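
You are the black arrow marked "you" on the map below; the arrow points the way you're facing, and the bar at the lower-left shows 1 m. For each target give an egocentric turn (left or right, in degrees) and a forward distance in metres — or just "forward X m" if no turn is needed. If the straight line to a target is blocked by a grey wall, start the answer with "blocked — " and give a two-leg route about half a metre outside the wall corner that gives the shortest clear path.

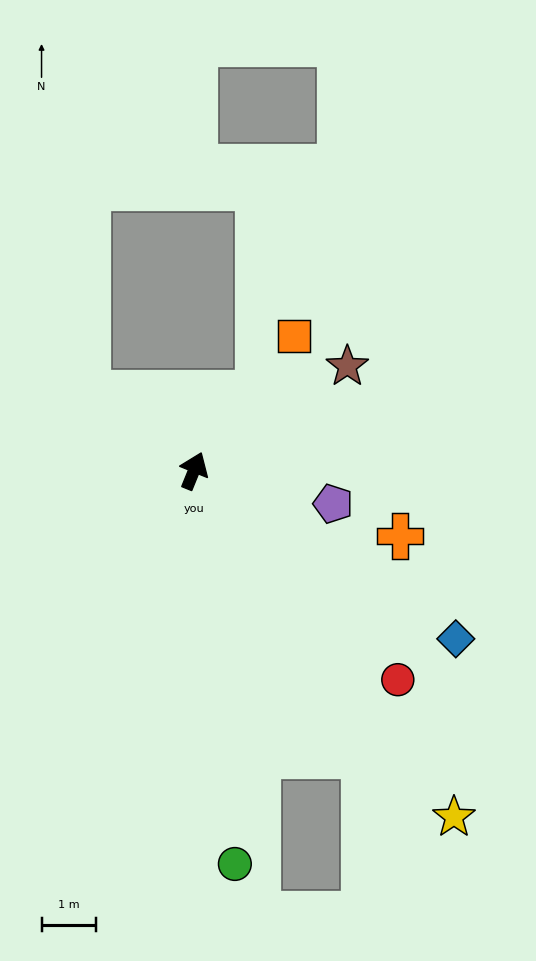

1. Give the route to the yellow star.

turn right 121°, forward 8.0 m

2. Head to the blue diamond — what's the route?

turn right 101°, forward 5.7 m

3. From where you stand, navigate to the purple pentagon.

turn right 81°, forward 2.6 m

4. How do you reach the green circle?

turn right 152°, forward 7.3 m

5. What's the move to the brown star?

turn right 34°, forward 3.4 m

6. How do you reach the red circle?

turn right 114°, forward 5.4 m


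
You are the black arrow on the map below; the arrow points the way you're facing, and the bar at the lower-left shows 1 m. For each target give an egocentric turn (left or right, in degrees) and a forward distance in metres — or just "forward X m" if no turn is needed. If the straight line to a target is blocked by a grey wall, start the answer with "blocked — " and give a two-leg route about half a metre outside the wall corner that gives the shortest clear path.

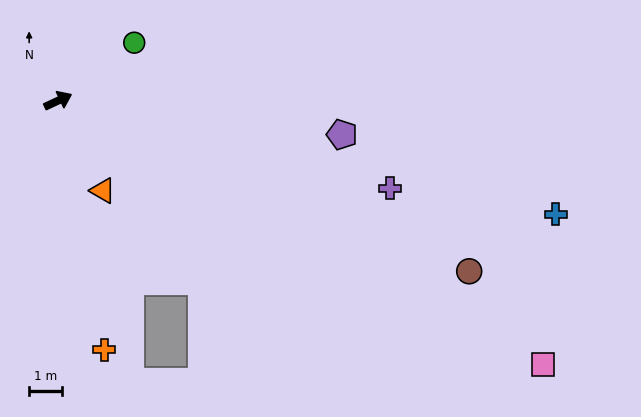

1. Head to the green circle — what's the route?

turn left 12°, forward 2.9 m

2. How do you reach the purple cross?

turn right 40°, forward 10.5 m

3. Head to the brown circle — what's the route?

turn right 48°, forward 13.6 m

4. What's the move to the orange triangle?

turn right 89°, forward 3.1 m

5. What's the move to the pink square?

turn right 54°, forward 16.9 m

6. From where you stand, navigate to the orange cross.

turn right 105°, forward 7.8 m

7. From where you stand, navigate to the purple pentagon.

turn right 32°, forward 8.8 m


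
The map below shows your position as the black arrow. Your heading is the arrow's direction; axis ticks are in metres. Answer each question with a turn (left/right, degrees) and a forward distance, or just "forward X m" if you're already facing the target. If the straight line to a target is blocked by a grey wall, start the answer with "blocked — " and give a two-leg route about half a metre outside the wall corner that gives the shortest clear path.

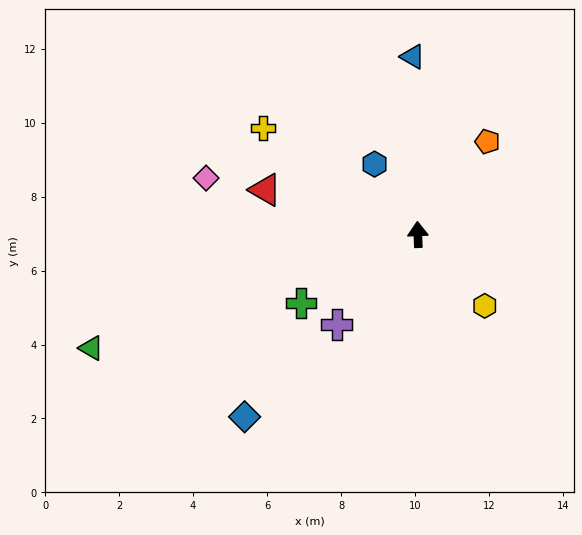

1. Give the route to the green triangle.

turn left 107°, forward 9.4 m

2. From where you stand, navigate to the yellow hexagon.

turn right 139°, forward 2.6 m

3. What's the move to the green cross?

turn left 118°, forward 3.7 m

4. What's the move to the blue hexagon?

turn left 29°, forward 2.2 m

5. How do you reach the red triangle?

turn left 71°, forward 4.3 m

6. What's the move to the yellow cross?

turn left 53°, forward 5.1 m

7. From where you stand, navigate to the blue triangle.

forward 4.8 m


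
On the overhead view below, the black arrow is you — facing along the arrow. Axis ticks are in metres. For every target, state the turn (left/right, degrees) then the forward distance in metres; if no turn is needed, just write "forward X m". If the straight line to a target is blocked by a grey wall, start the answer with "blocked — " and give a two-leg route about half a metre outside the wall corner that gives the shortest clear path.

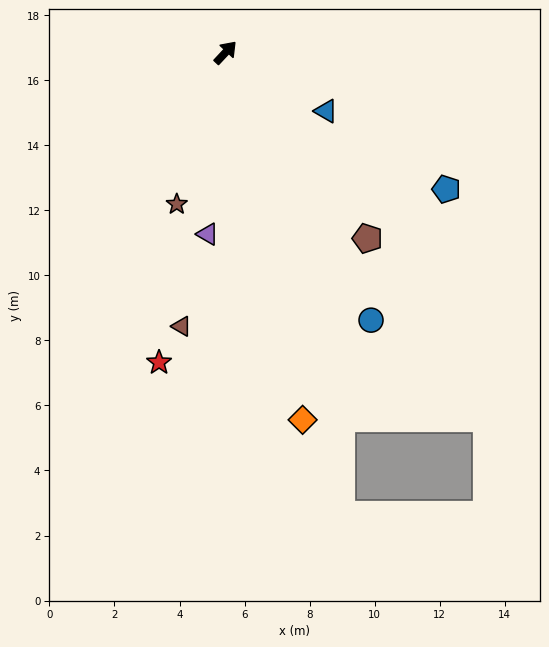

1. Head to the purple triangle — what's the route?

turn right 143°, forward 5.6 m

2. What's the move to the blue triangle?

turn right 77°, forward 3.6 m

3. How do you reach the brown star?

turn right 155°, forward 4.9 m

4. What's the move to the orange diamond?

turn right 125°, forward 11.5 m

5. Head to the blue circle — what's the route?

turn right 108°, forward 9.4 m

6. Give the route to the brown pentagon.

turn right 100°, forward 7.2 m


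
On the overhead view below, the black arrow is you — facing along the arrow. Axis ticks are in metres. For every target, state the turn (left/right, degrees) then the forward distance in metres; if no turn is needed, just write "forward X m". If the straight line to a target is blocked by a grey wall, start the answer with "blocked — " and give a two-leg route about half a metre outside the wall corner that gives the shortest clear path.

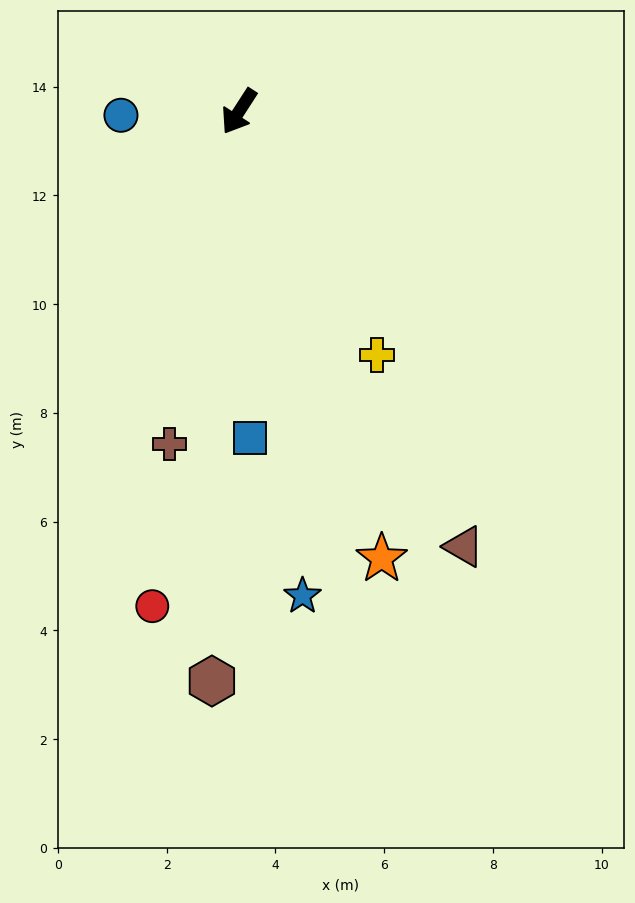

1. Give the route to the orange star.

turn left 51°, forward 8.6 m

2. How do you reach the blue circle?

turn right 55°, forward 2.2 m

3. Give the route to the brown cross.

turn left 21°, forward 6.2 m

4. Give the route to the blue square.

turn left 35°, forward 6.0 m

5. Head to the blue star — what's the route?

turn left 40°, forward 9.0 m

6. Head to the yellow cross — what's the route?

turn left 62°, forward 5.2 m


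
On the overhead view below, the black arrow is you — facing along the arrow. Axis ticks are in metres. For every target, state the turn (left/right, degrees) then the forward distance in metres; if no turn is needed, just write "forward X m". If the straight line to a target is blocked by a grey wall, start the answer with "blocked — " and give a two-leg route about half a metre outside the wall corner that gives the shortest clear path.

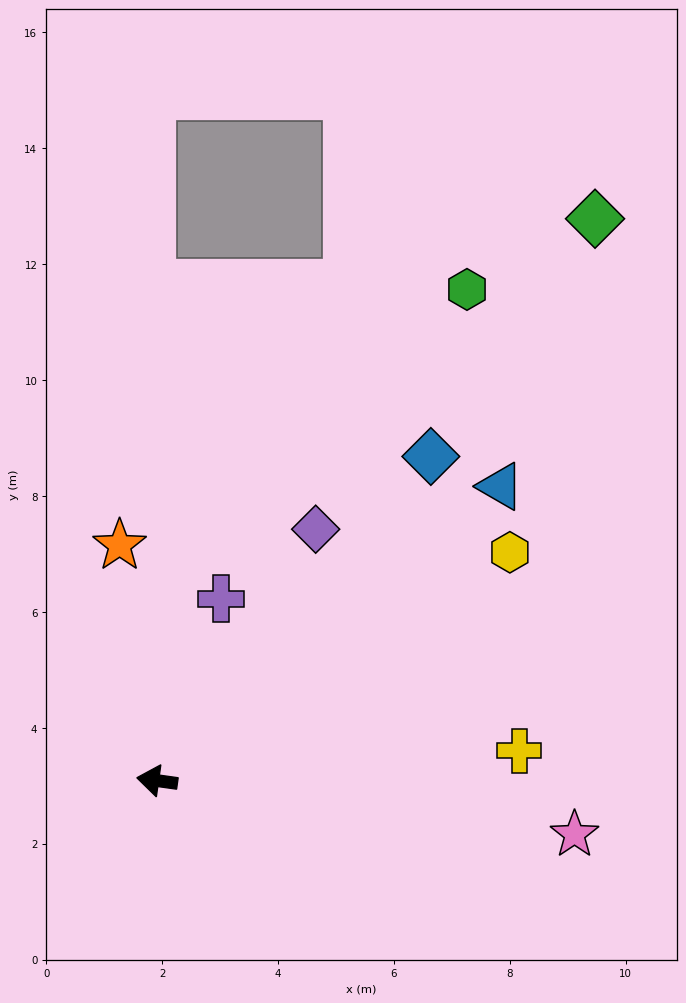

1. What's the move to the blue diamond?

turn right 122°, forward 7.3 m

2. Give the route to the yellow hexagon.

turn right 139°, forward 7.3 m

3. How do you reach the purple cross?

turn right 101°, forward 3.3 m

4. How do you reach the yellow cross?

turn right 167°, forward 6.3 m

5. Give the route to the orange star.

turn right 73°, forward 4.1 m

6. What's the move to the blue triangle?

turn right 131°, forward 7.8 m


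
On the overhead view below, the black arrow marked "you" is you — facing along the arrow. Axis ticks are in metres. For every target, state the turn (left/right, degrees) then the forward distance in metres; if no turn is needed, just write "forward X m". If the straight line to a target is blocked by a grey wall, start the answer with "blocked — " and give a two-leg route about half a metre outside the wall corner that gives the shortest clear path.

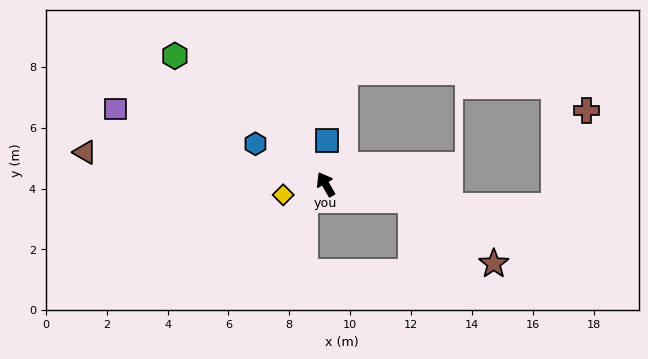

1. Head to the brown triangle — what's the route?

turn left 52°, forward 8.0 m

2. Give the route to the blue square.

turn right 32°, forward 1.4 m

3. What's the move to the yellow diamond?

turn left 74°, forward 1.4 m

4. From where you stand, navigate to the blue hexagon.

turn left 30°, forward 2.7 m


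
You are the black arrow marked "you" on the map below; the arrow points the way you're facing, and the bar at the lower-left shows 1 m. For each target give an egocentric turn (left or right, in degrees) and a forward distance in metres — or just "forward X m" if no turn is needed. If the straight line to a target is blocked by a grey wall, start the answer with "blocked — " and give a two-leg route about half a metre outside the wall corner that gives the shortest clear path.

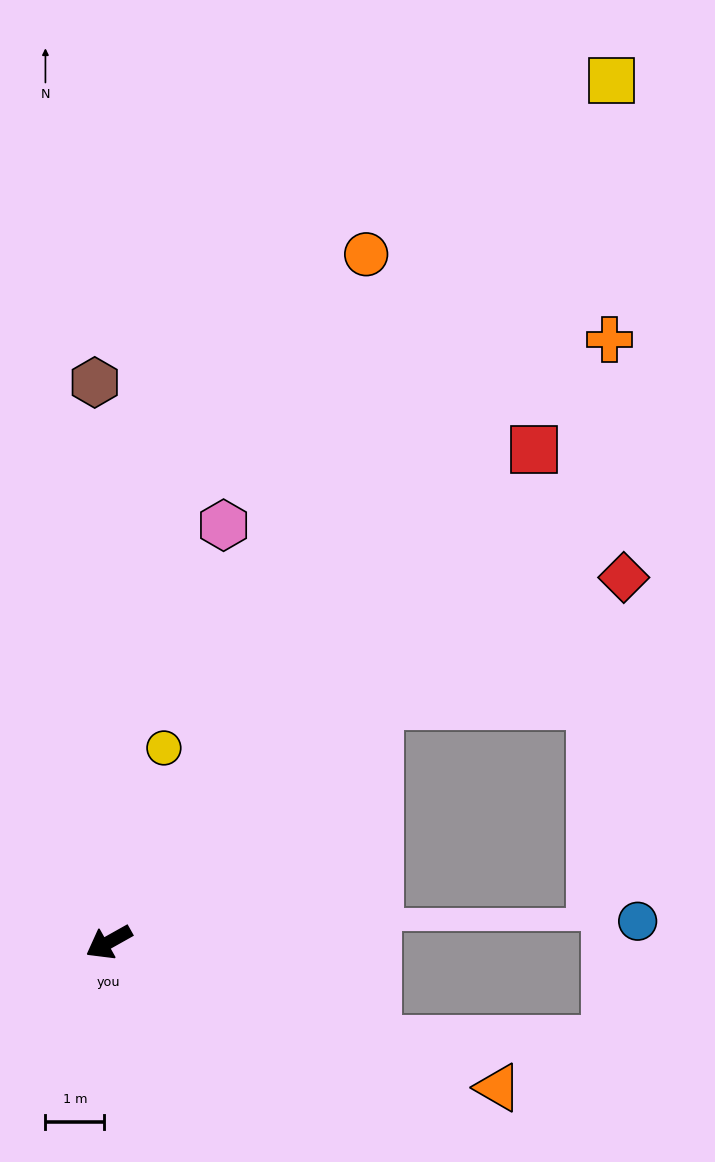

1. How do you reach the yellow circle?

turn right 135°, forward 3.4 m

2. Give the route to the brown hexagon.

turn right 118°, forward 9.5 m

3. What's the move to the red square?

turn right 160°, forward 11.1 m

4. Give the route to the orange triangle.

turn left 130°, forward 7.1 m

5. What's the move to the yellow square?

turn right 150°, forward 17.0 m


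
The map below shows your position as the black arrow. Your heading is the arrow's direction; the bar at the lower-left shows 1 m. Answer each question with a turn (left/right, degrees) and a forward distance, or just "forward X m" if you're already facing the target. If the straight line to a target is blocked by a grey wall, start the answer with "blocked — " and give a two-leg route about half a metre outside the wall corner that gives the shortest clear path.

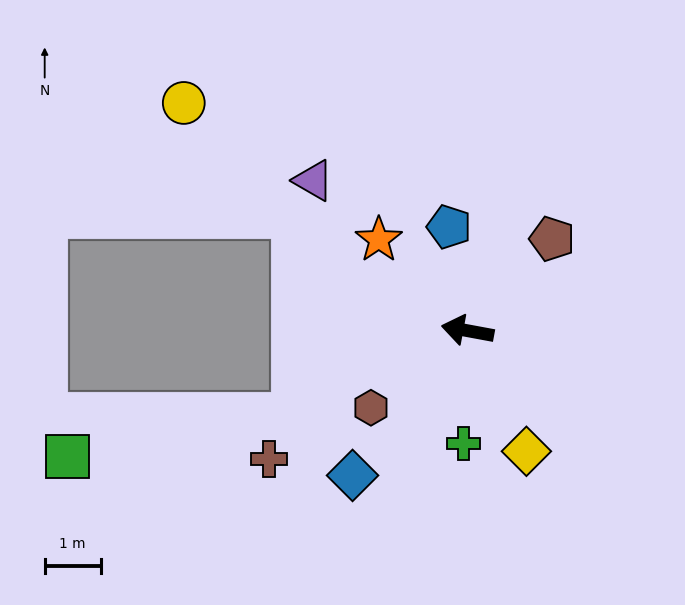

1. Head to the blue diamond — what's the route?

turn left 62°, forward 3.3 m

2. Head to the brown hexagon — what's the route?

turn left 49°, forward 2.2 m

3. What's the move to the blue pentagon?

turn right 69°, forward 1.9 m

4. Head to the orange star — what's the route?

turn right 35°, forward 2.3 m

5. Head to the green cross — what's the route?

turn left 98°, forward 2.0 m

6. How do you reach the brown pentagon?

turn right 122°, forward 2.2 m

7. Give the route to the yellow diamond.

turn left 127°, forward 2.4 m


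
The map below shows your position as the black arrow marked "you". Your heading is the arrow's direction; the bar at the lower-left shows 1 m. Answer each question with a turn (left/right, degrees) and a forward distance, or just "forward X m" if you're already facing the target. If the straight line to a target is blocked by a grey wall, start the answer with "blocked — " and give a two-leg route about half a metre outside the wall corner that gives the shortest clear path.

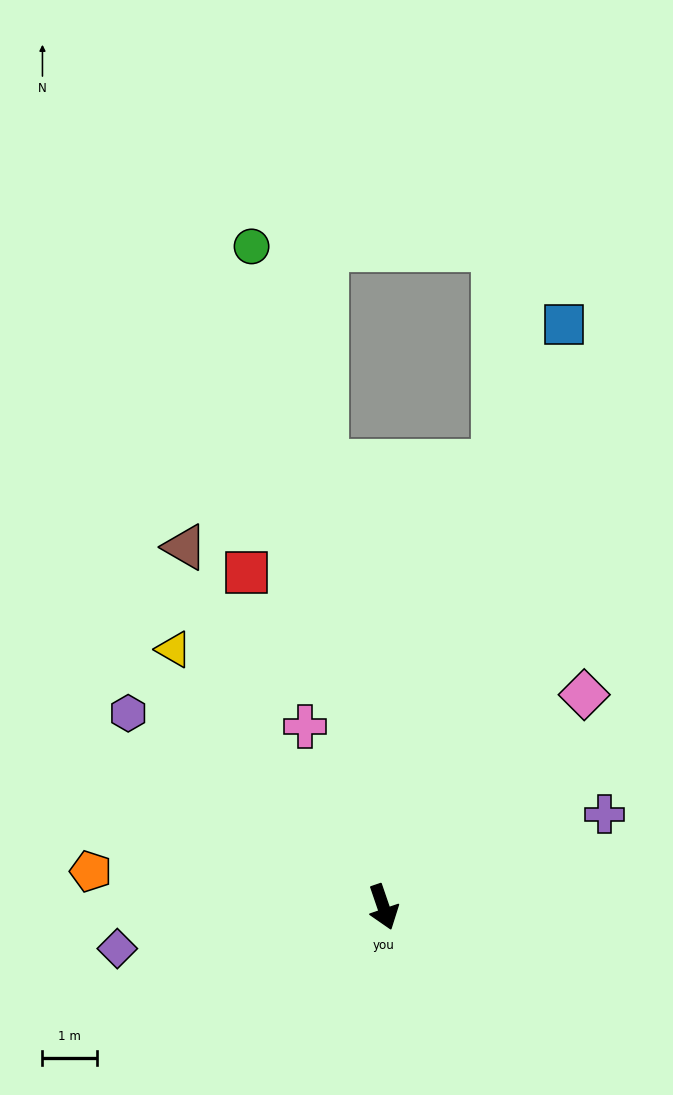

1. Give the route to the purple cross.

turn left 94°, forward 4.4 m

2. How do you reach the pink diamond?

turn left 118°, forward 5.3 m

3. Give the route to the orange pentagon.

turn right 116°, forward 5.4 m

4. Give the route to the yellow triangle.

turn right 160°, forward 6.0 m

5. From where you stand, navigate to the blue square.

turn left 144°, forward 11.1 m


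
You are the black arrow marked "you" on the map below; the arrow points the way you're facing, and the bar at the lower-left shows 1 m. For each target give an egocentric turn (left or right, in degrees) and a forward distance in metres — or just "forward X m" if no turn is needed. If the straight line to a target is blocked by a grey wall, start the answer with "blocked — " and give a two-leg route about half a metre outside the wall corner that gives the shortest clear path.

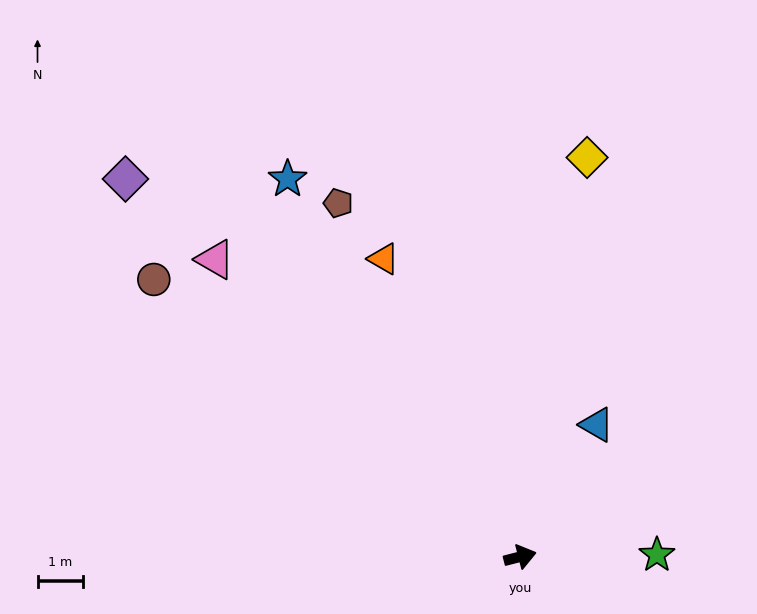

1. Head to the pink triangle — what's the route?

turn left 121°, forward 9.3 m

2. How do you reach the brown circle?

turn left 129°, forward 10.0 m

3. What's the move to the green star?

turn right 14°, forward 3.0 m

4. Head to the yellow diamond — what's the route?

turn left 66°, forward 8.9 m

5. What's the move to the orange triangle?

turn left 100°, forward 7.2 m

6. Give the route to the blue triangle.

turn left 46°, forward 3.3 m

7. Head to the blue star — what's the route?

turn left 107°, forward 9.7 m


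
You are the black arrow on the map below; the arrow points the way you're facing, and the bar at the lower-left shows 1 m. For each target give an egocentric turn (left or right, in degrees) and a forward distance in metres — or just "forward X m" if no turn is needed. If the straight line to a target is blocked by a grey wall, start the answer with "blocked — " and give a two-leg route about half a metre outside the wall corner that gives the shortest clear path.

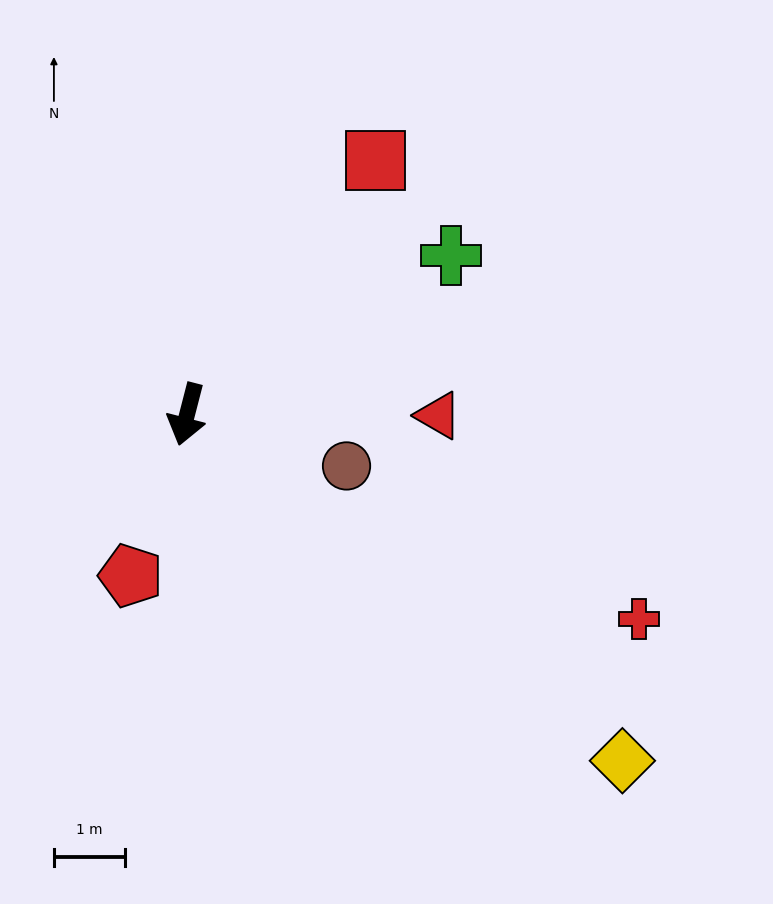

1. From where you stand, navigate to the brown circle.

turn left 87°, forward 2.3 m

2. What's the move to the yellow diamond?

turn left 66°, forward 7.8 m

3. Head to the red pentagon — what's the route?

turn right 5°, forward 2.4 m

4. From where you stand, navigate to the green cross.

turn left 136°, forward 4.3 m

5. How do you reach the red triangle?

turn left 104°, forward 3.5 m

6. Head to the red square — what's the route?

turn left 158°, forward 4.4 m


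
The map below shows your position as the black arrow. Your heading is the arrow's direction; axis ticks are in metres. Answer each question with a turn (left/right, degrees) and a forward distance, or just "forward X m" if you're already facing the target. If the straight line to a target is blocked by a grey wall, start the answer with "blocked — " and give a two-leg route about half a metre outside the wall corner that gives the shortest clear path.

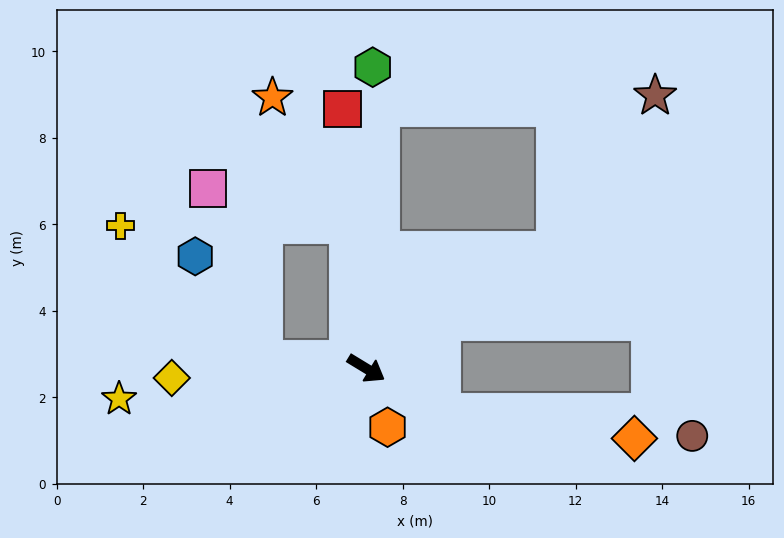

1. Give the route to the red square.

turn left 127°, forward 6.0 m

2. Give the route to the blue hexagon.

blocked — turn right 154°, forward 2.4 m, then turn right 51°, forward 2.9 m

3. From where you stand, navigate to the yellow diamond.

turn right 146°, forward 4.5 m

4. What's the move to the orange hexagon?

turn right 39°, forward 1.4 m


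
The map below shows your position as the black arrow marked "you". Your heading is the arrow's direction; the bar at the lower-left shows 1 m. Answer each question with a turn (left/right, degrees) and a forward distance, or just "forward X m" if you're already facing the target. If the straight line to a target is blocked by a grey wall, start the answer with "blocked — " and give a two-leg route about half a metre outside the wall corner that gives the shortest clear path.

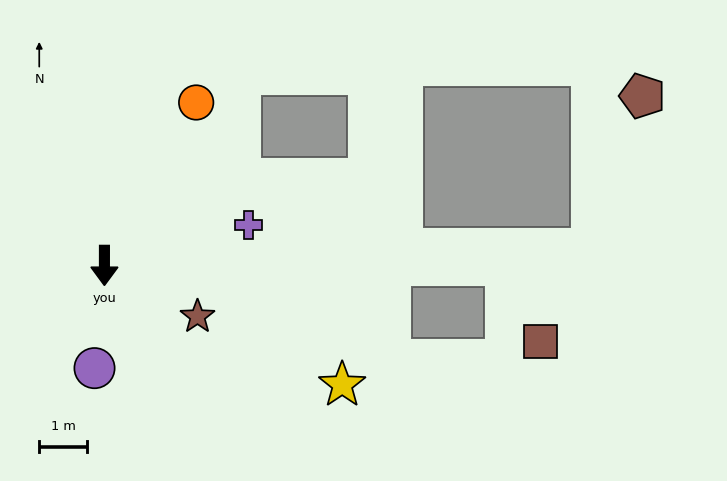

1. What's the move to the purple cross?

turn left 106°, forward 3.1 m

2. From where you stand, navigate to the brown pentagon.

blocked — turn left 92°, forward 10.1 m, then turn left 70°, forward 3.3 m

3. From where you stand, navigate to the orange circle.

turn left 151°, forward 3.9 m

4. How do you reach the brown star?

turn left 61°, forward 2.2 m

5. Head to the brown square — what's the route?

blocked — turn left 90°, forward 8.3 m, then turn right 65°, forward 1.7 m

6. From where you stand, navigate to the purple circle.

turn right 5°, forward 2.1 m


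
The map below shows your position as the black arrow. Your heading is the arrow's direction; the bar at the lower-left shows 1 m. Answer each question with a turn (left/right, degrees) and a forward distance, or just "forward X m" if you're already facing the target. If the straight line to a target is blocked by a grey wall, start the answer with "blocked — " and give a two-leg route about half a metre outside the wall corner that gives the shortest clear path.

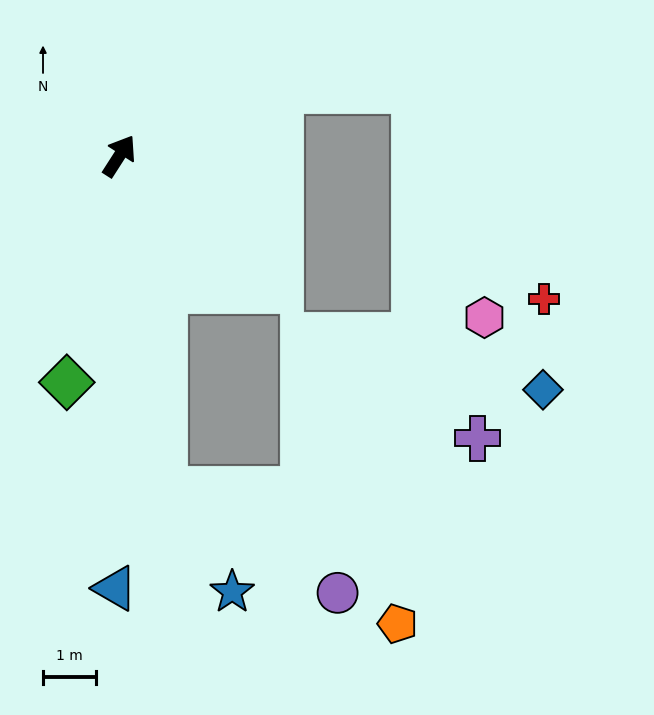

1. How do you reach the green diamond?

turn right 160°, forward 4.4 m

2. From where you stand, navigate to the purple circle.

blocked — turn right 140°, forward 6.3 m, then turn left 52°, forward 3.8 m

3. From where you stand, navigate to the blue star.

blocked — turn right 140°, forward 6.3 m, then turn left 26°, forward 2.3 m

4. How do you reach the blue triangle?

turn right 148°, forward 8.1 m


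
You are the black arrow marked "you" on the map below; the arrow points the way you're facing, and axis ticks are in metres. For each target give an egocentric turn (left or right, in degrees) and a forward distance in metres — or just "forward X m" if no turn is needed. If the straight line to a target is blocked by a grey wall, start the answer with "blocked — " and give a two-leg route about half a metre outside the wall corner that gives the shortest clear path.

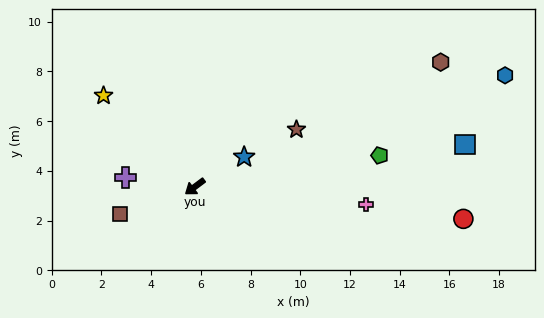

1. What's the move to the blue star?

turn left 174°, forward 2.3 m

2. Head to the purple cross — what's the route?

turn right 44°, forward 2.8 m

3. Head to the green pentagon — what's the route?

turn left 153°, forward 7.5 m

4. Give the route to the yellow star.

turn right 82°, forward 5.2 m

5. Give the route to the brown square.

turn right 17°, forward 3.2 m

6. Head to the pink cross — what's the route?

turn left 137°, forward 6.9 m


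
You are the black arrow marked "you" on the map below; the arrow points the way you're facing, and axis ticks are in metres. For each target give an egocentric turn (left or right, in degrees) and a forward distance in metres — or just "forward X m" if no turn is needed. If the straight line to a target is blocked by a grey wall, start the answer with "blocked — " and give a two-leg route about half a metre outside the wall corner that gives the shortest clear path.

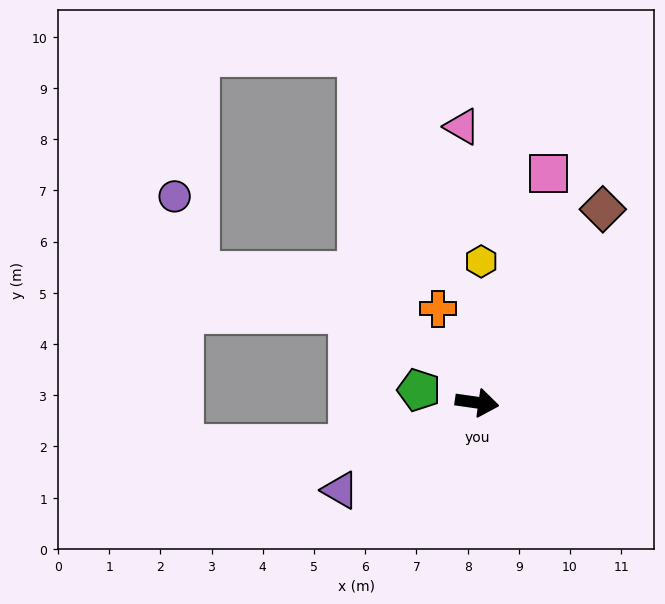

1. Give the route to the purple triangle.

turn right 139°, forward 3.2 m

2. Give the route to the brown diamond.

turn left 65°, forward 4.5 m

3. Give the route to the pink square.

turn left 81°, forward 4.7 m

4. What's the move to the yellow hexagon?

turn left 96°, forward 2.8 m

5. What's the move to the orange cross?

turn left 121°, forward 2.0 m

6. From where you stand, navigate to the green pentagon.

turn left 176°, forward 1.2 m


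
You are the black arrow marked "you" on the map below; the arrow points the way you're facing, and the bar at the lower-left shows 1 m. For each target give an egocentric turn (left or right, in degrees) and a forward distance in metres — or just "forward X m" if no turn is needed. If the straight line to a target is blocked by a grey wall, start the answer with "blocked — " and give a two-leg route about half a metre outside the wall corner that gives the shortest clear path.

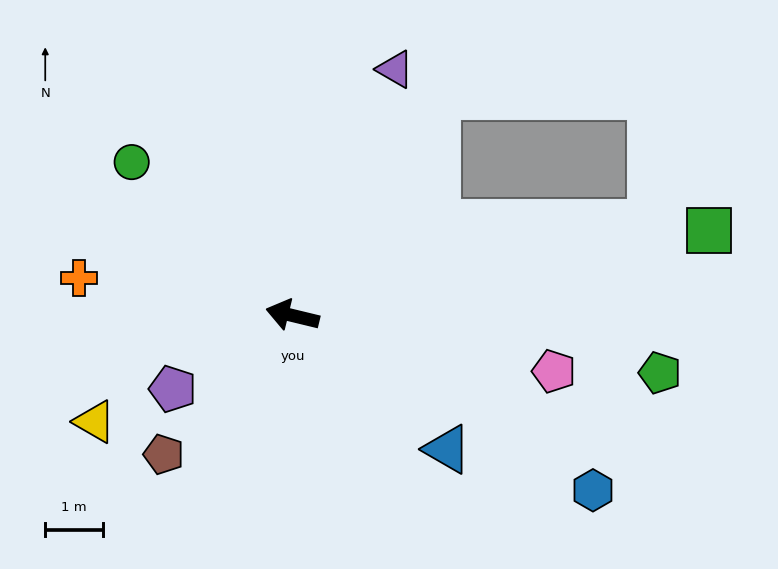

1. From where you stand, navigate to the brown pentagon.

turn left 61°, forward 3.3 m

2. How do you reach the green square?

turn right 155°, forward 7.4 m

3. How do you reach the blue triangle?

turn left 153°, forward 3.5 m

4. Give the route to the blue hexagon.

turn left 163°, forward 6.0 m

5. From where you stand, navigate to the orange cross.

turn left 4°, forward 3.7 m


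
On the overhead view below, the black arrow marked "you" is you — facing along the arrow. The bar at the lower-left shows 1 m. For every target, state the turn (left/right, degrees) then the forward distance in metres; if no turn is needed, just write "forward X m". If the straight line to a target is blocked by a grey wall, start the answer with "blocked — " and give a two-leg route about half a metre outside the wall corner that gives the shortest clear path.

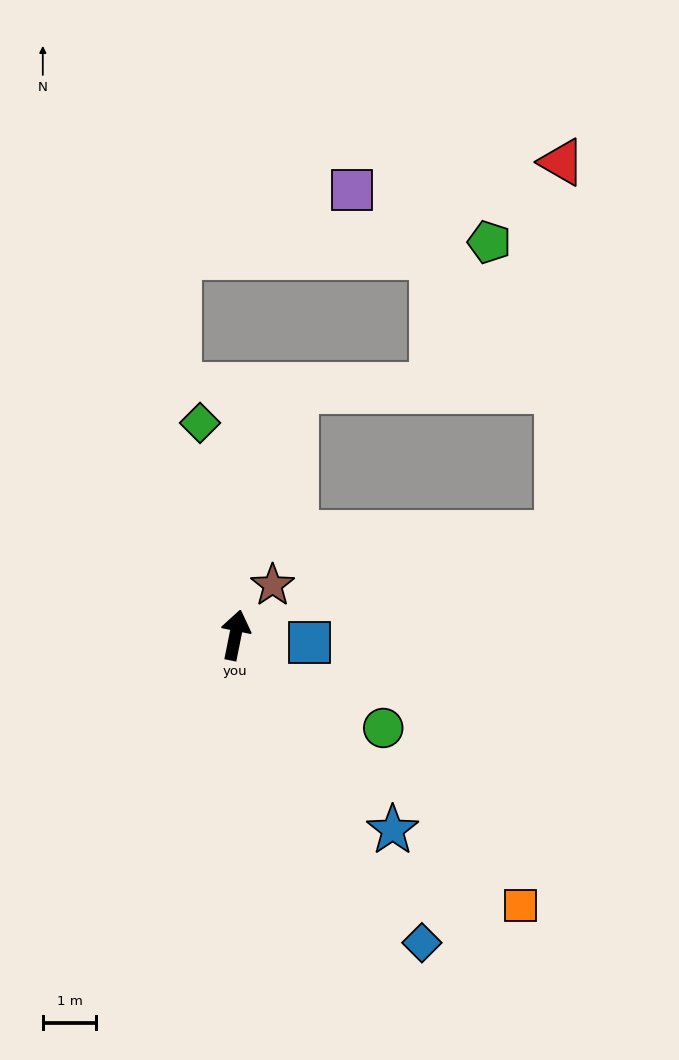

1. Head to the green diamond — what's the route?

turn left 21°, forward 4.0 m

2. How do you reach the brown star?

turn right 25°, forward 1.2 m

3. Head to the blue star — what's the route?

turn right 130°, forward 4.7 m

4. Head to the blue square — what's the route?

turn right 84°, forward 1.4 m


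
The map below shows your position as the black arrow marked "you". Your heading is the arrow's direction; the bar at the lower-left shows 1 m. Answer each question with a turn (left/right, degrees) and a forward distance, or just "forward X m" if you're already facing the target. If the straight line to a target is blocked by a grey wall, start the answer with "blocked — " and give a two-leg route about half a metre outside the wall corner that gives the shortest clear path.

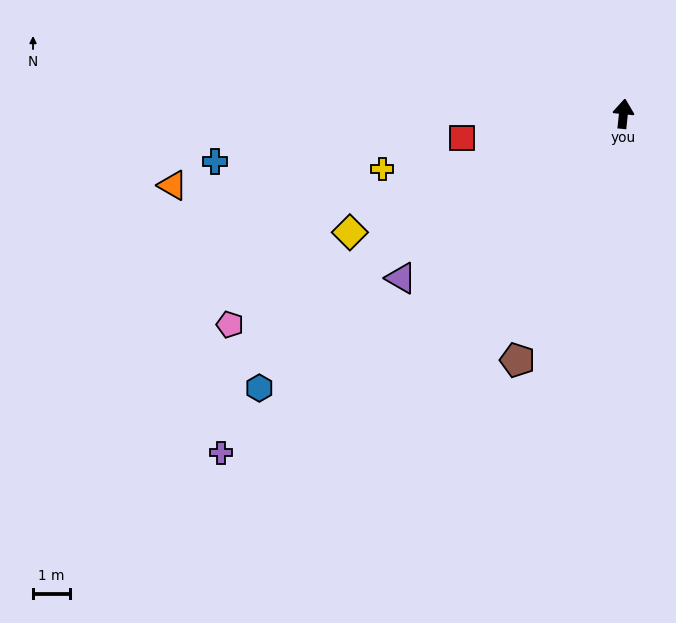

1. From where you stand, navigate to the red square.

turn left 105°, forward 4.4 m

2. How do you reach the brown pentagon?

turn left 163°, forward 7.3 m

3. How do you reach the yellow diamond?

turn left 119°, forward 8.1 m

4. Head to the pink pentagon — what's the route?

turn left 124°, forward 12.1 m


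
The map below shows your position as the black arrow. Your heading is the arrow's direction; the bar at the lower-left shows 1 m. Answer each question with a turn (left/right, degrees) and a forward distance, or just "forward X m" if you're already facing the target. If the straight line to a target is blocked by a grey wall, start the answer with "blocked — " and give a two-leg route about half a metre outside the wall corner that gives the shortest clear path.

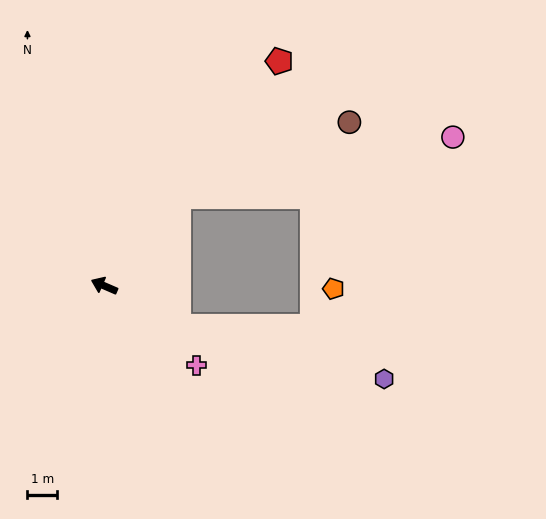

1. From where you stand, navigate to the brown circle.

blocked — turn right 106°, forward 3.9 m, then turn right 27°, forward 6.3 m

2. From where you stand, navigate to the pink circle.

blocked — turn right 106°, forward 3.9 m, then turn right 38°, forward 9.4 m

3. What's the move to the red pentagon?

turn right 104°, forward 9.6 m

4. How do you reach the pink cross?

turn left 163°, forward 4.1 m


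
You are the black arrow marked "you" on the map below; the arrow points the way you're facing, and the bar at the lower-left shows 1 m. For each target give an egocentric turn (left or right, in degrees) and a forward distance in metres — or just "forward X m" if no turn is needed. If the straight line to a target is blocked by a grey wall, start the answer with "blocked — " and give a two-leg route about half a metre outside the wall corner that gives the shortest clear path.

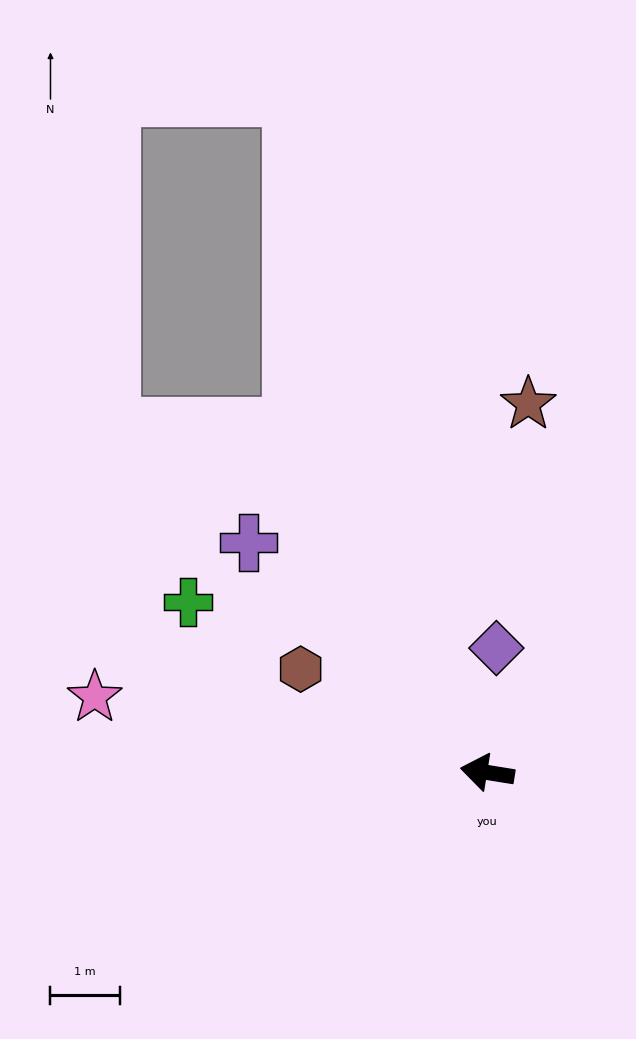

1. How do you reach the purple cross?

turn right 35°, forward 4.8 m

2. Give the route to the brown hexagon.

turn right 20°, forward 3.1 m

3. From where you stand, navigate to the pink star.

forward 5.8 m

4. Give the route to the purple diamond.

turn right 85°, forward 1.8 m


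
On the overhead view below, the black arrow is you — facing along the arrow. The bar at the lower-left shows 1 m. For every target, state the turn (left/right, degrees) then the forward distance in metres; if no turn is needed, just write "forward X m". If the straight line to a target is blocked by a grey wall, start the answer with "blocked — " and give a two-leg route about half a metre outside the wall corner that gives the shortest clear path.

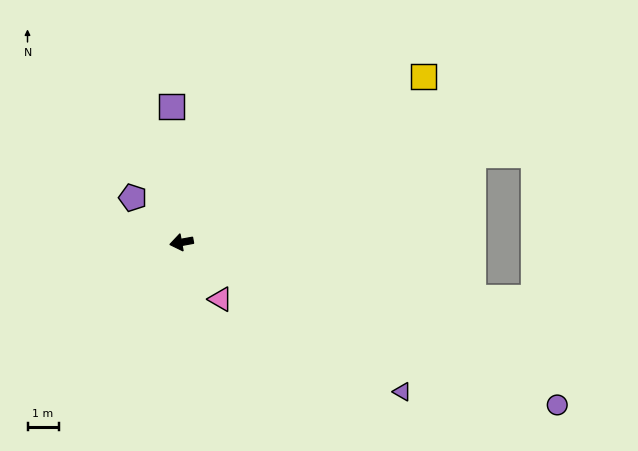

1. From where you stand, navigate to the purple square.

turn right 96°, forward 4.4 m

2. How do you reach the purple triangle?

turn left 136°, forward 8.6 m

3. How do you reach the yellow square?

turn right 156°, forward 9.4 m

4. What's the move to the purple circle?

turn left 146°, forward 13.1 m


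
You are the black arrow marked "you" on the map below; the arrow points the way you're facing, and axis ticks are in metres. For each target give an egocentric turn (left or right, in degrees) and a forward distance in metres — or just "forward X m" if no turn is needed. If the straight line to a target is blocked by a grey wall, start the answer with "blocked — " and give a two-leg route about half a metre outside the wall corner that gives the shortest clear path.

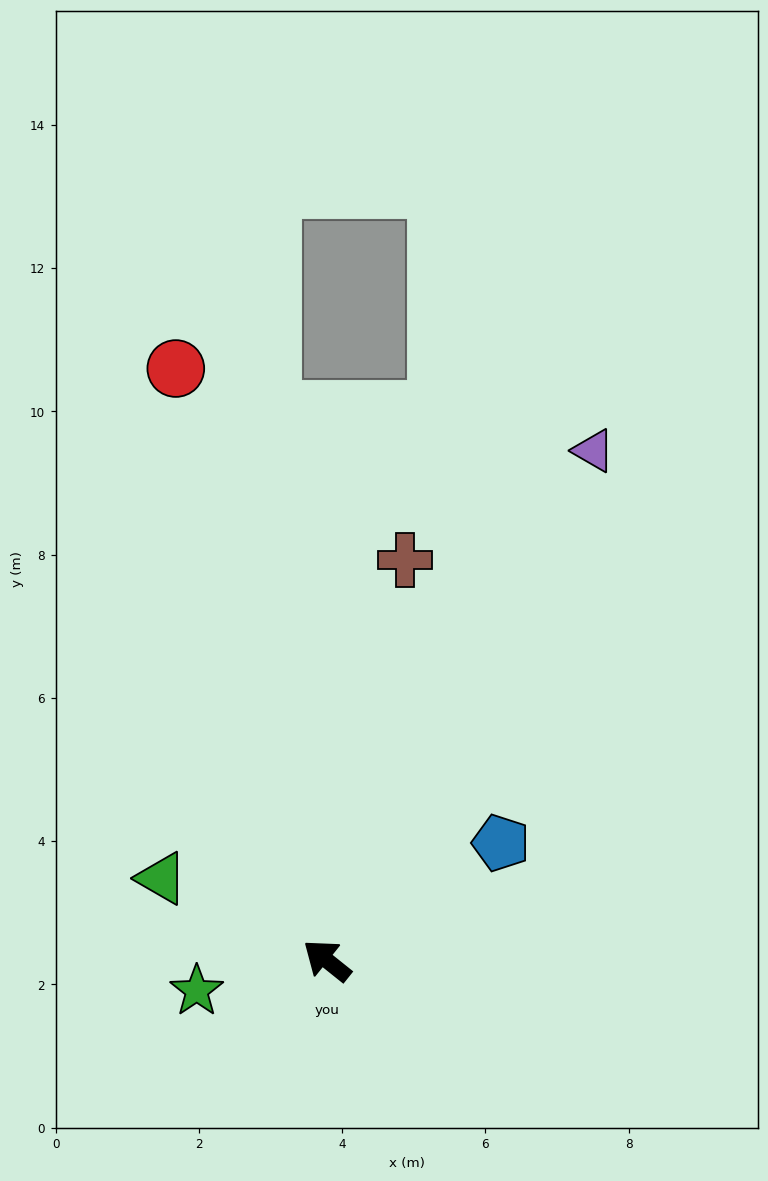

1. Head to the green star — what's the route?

turn left 52°, forward 1.9 m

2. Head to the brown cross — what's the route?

turn right 62°, forward 5.7 m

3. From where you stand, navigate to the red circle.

turn right 37°, forward 8.5 m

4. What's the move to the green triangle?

turn left 12°, forward 2.6 m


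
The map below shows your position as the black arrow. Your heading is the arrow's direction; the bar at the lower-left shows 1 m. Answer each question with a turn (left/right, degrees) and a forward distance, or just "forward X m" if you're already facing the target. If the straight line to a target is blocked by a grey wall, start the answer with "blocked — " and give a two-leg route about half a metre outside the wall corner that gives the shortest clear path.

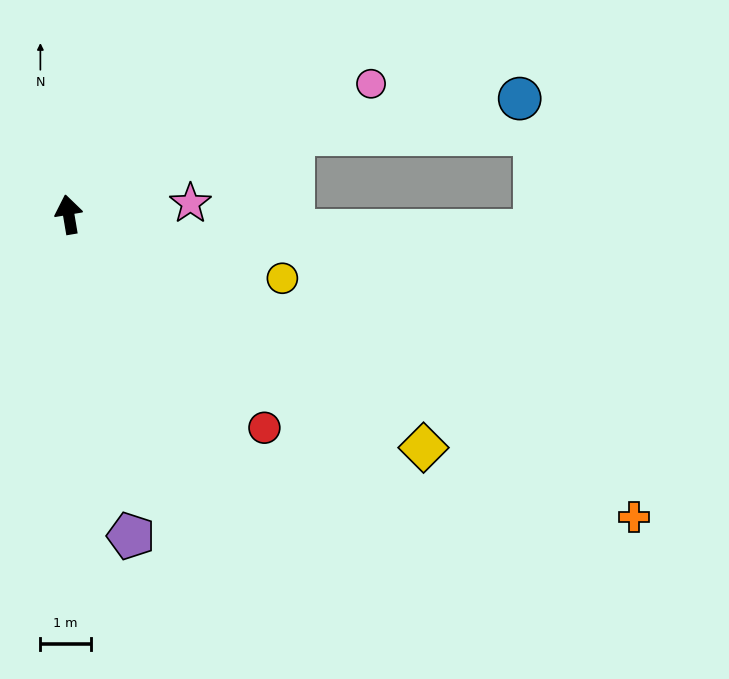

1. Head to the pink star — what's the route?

turn right 94°, forward 2.4 m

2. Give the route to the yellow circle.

turn right 116°, forward 4.4 m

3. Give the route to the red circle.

turn right 147°, forward 5.8 m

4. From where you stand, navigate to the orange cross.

turn right 128°, forward 12.7 m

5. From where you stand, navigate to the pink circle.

turn right 76°, forward 6.6 m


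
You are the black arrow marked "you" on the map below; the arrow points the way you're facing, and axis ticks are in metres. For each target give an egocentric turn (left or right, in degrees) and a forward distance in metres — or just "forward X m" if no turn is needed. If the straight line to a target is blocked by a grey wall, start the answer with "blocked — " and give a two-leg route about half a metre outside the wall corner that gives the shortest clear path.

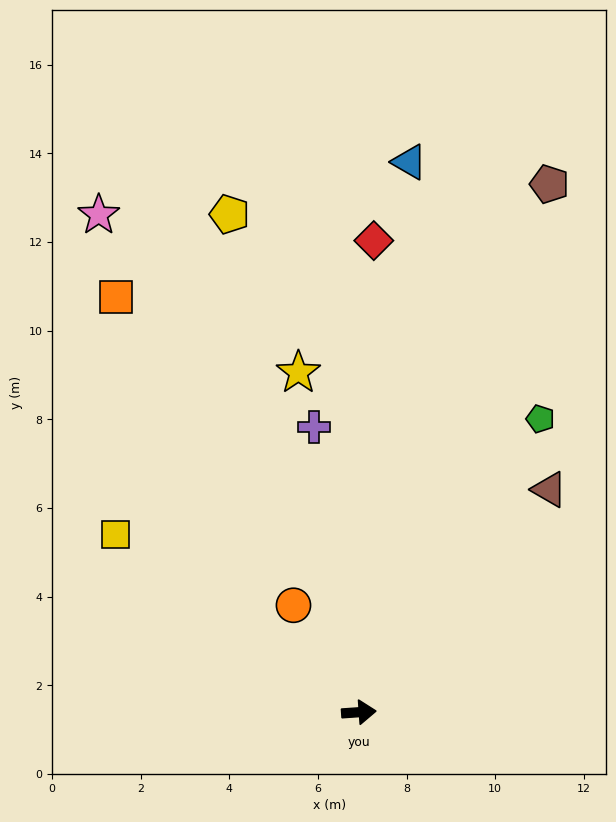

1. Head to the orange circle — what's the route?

turn left 118°, forward 2.8 m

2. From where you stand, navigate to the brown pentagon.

turn left 66°, forward 12.7 m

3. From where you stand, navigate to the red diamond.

turn left 84°, forward 10.6 m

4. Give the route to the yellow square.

turn left 140°, forward 6.8 m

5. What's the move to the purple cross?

turn left 95°, forward 6.5 m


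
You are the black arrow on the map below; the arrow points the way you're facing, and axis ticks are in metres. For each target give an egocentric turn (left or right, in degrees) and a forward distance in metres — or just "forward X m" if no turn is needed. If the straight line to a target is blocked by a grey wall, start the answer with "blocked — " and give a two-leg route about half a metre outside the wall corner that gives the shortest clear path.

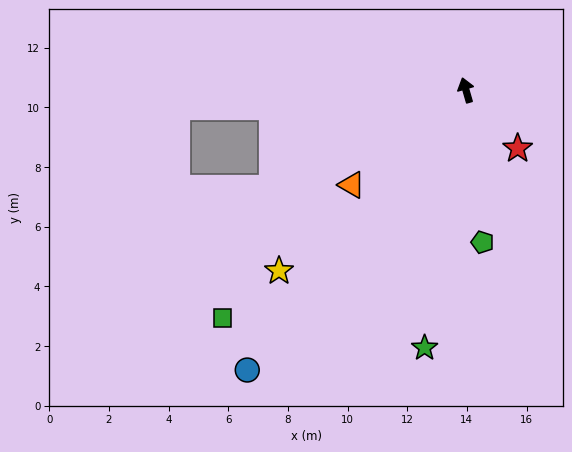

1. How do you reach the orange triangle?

turn left 114°, forward 5.0 m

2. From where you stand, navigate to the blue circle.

turn left 126°, forward 11.9 m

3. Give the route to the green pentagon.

turn left 170°, forward 5.1 m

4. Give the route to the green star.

turn left 155°, forward 8.7 m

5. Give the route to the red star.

turn right 155°, forward 2.6 m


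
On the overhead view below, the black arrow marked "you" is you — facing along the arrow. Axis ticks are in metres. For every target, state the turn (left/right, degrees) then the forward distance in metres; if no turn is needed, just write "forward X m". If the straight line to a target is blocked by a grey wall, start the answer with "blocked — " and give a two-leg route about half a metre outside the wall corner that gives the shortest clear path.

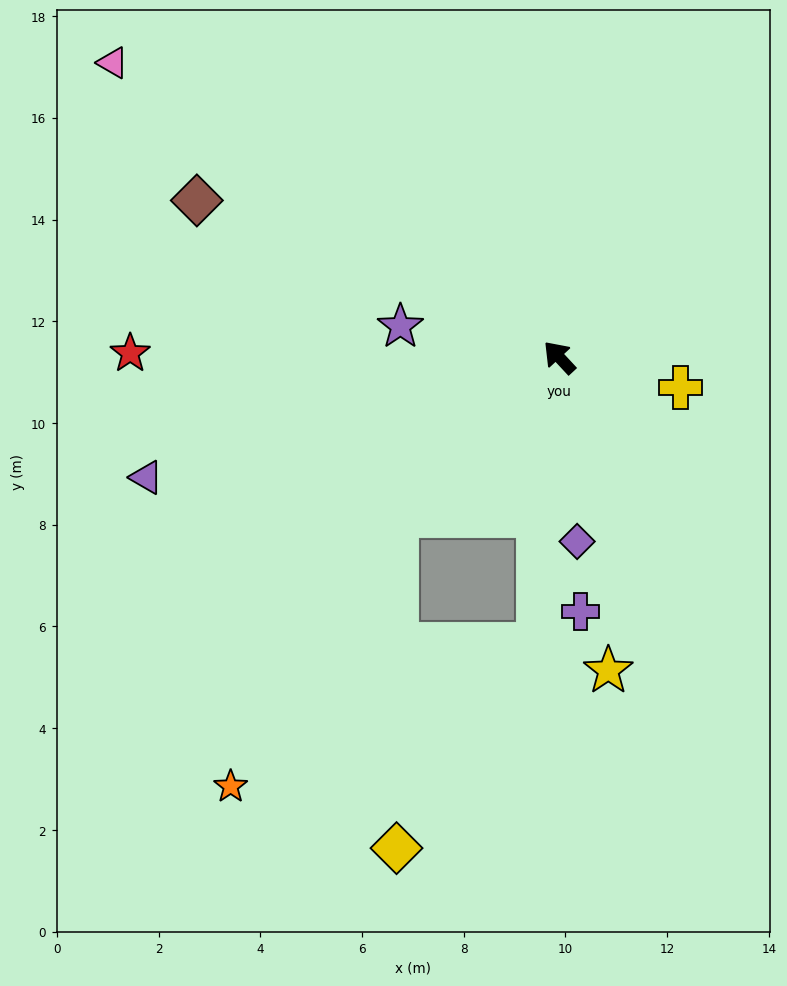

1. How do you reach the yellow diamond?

blocked — turn left 133°, forward 5.6 m, then turn right 31°, forward 4.9 m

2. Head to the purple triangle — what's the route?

turn left 63°, forward 8.5 m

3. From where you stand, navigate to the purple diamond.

turn left 143°, forward 3.6 m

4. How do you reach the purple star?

turn left 36°, forward 3.2 m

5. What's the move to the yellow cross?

turn right 147°, forward 2.5 m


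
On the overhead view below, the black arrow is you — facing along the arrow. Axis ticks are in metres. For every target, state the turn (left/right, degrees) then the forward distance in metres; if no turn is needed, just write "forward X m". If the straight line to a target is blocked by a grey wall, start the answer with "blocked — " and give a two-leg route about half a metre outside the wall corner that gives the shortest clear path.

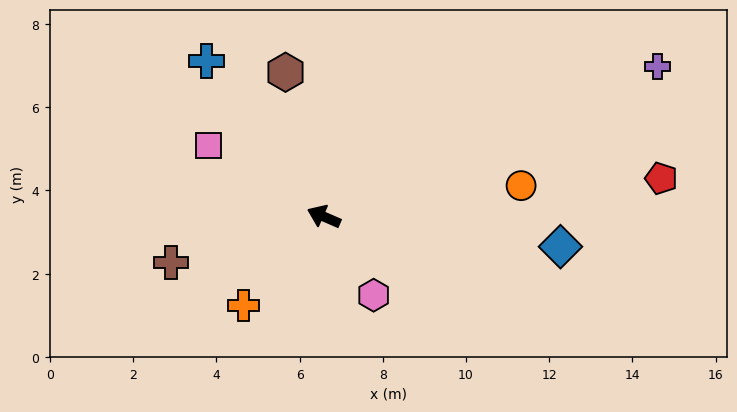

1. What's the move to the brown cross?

turn left 40°, forward 3.8 m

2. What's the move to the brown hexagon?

turn right 52°, forward 3.6 m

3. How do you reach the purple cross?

turn right 132°, forward 8.8 m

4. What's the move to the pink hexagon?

turn left 146°, forward 2.2 m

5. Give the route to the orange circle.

turn right 148°, forward 4.8 m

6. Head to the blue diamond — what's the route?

turn right 164°, forward 5.7 m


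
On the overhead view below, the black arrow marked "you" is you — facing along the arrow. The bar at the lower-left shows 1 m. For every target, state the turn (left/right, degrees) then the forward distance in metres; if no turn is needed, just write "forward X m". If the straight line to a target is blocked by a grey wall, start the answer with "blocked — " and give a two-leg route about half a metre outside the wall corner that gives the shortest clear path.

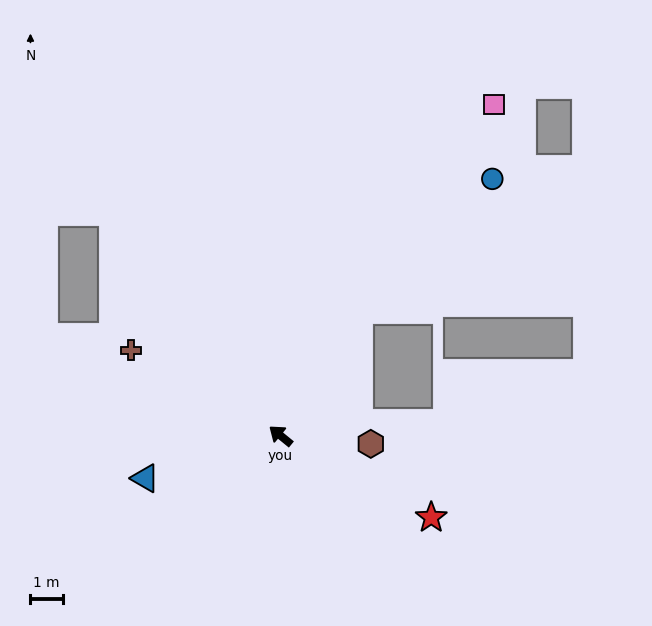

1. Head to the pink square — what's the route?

turn right 84°, forward 12.2 m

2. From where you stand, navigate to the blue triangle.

turn left 57°, forward 4.4 m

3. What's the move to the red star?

turn right 169°, forward 5.3 m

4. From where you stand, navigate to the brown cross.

turn left 10°, forward 5.3 m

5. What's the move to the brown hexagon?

turn right 146°, forward 2.8 m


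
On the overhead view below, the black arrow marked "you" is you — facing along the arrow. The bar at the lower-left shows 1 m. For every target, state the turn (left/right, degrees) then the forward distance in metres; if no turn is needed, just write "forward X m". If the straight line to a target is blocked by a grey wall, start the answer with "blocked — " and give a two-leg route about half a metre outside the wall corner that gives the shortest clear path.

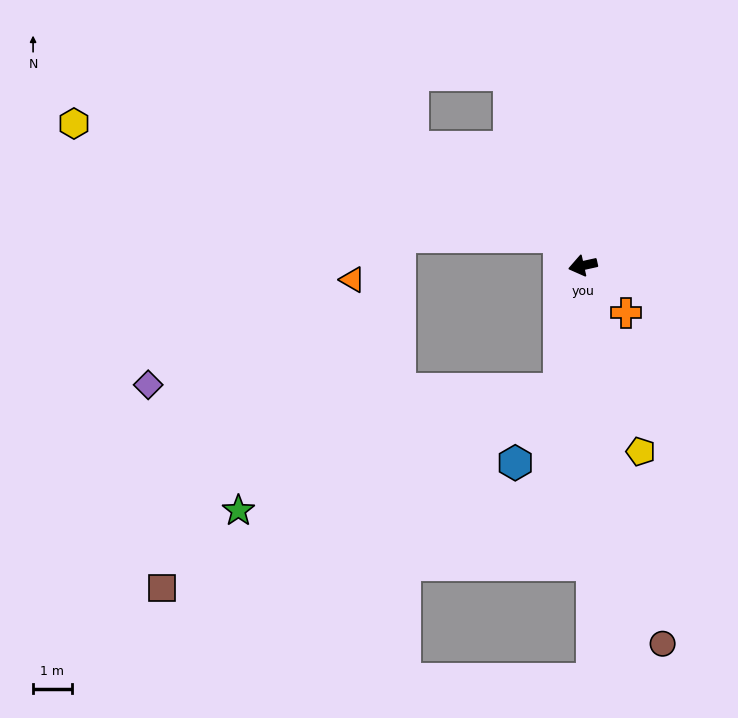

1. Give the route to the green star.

blocked — turn left 67°, forward 3.3 m, then turn right 59°, forward 8.9 m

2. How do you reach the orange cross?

turn left 120°, forward 1.7 m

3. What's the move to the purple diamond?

blocked — turn left 67°, forward 3.3 m, then turn right 80°, forward 10.7 m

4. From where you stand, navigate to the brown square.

blocked — turn left 67°, forward 3.3 m, then turn right 53°, forward 11.5 m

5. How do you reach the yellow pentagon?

turn left 95°, forward 5.1 m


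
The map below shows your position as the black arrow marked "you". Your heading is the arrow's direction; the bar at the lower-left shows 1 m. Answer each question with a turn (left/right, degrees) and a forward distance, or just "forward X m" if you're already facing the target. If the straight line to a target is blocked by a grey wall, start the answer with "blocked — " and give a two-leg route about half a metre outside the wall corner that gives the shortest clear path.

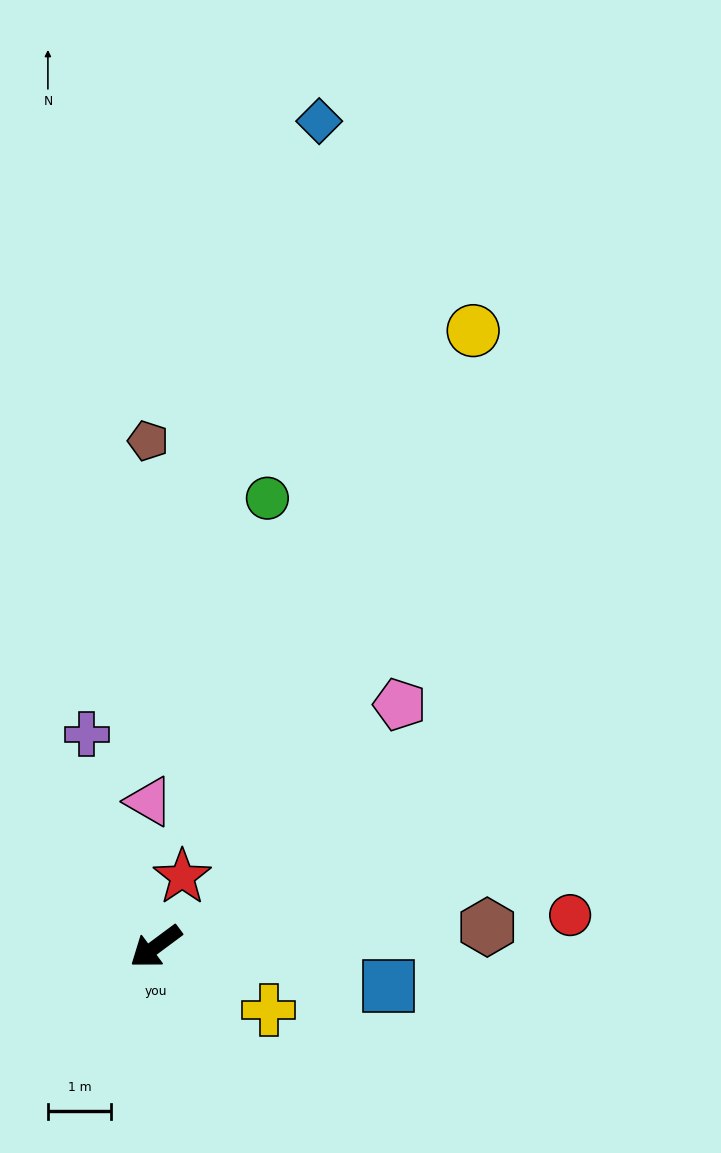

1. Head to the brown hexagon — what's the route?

turn left 147°, forward 5.2 m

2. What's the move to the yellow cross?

turn left 114°, forward 2.0 m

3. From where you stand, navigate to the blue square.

turn left 134°, forward 3.7 m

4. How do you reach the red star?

turn right 147°, forward 1.2 m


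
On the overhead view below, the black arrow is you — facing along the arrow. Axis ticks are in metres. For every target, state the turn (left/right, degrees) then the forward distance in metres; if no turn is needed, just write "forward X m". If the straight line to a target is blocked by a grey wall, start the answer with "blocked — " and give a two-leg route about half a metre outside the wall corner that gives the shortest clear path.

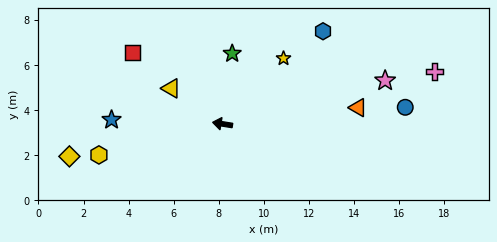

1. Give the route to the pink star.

turn right 156°, forward 7.5 m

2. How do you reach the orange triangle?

turn right 164°, forward 6.1 m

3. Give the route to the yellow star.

turn right 124°, forward 4.0 m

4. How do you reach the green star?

turn right 89°, forward 3.2 m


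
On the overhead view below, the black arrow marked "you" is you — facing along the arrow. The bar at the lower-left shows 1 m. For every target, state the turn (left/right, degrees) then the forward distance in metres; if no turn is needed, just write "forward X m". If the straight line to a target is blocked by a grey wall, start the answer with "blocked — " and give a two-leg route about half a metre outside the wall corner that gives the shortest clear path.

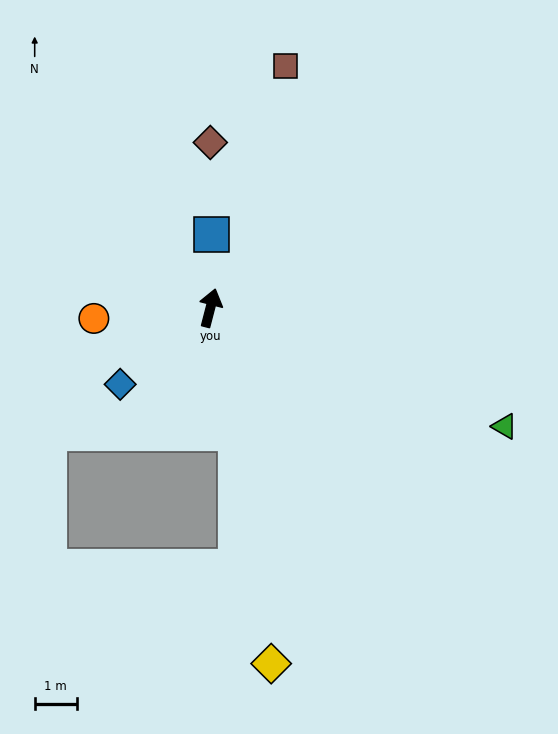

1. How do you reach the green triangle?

turn right 97°, forward 7.5 m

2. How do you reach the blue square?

turn left 14°, forward 1.7 m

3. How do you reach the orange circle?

turn left 110°, forward 2.8 m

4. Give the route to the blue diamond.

turn left 145°, forward 2.8 m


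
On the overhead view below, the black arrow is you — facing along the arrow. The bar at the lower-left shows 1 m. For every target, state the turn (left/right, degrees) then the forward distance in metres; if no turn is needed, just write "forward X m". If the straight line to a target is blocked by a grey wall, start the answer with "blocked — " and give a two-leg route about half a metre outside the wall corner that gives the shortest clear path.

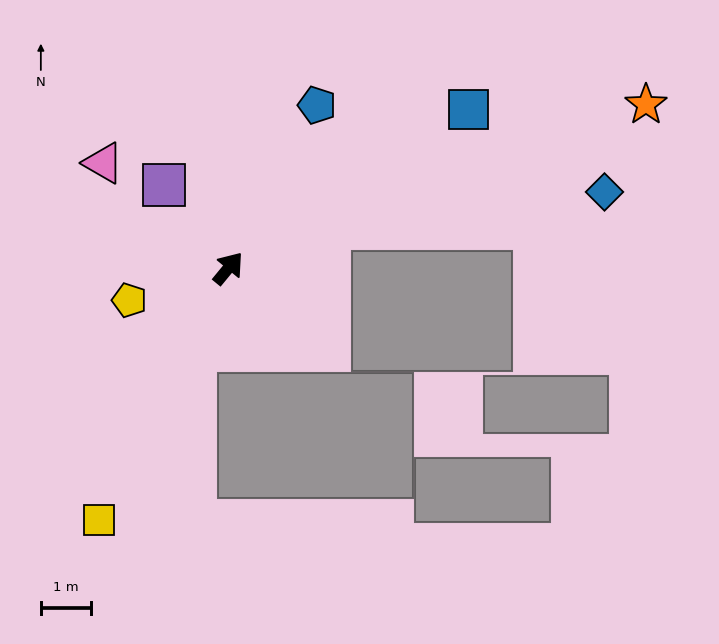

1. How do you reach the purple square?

turn left 77°, forward 2.1 m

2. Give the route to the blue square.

turn right 17°, forward 5.7 m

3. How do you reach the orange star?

turn right 29°, forward 8.9 m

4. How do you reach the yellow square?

turn right 168°, forward 5.6 m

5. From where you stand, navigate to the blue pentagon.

turn left 11°, forward 3.7 m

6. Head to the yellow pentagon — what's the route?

turn left 147°, forward 2.1 m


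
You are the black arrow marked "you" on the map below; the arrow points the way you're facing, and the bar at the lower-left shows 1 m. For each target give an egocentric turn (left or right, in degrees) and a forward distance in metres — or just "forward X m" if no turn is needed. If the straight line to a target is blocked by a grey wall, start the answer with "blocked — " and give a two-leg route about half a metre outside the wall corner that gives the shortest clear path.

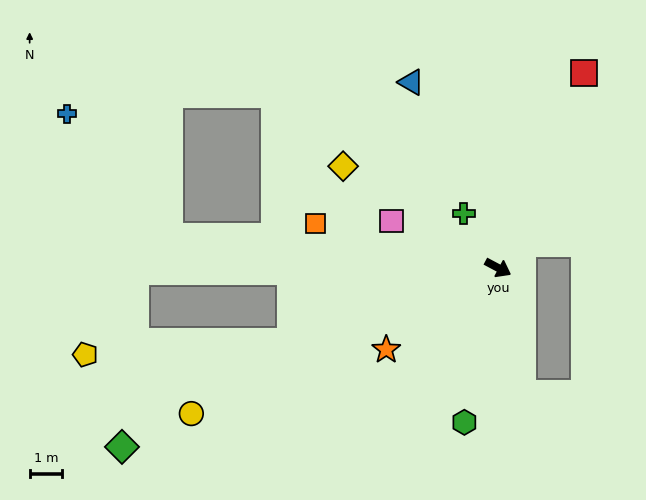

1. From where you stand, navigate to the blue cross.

blocked — turn right 157°, forward 10.2 m, then turn right 45°, forward 4.9 m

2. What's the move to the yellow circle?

turn right 127°, forward 10.5 m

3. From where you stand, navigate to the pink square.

turn right 176°, forward 3.6 m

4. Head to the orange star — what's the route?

turn right 116°, forward 4.3 m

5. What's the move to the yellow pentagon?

blocked — turn right 132°, forward 6.8 m, then turn right 16°, forward 6.4 m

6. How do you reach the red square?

turn left 94°, forward 6.6 m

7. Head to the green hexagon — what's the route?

turn right 74°, forward 4.9 m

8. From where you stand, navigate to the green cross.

turn left 150°, forward 2.0 m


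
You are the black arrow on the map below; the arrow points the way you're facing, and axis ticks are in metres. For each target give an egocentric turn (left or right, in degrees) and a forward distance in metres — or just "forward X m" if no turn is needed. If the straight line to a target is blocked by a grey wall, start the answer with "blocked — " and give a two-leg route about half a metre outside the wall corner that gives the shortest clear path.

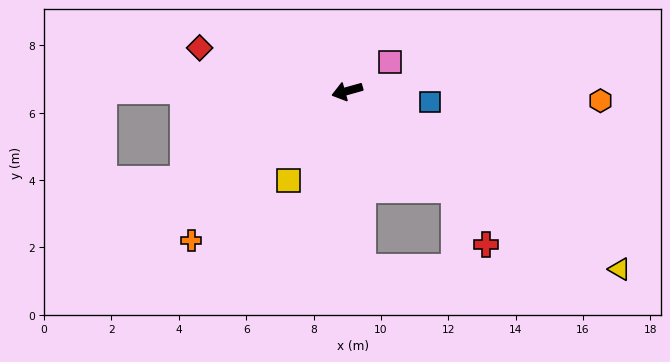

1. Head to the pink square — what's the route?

turn right 162°, forward 1.5 m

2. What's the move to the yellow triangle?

turn left 131°, forward 9.7 m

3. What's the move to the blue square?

turn left 157°, forward 2.5 m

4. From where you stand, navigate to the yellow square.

turn left 41°, forward 3.2 m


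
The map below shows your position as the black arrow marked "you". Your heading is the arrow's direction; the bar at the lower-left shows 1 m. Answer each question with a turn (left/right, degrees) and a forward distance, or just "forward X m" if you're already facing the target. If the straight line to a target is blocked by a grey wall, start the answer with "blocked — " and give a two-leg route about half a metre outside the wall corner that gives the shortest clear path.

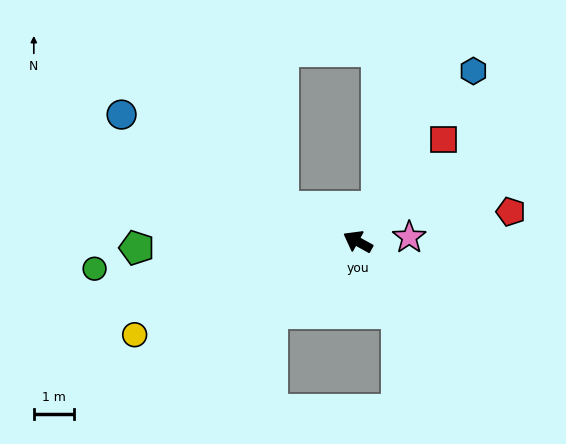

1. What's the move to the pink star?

turn right 146°, forward 1.3 m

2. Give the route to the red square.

turn right 101°, forward 3.4 m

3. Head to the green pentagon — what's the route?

turn left 31°, forward 5.6 m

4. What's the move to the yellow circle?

turn left 52°, forward 6.1 m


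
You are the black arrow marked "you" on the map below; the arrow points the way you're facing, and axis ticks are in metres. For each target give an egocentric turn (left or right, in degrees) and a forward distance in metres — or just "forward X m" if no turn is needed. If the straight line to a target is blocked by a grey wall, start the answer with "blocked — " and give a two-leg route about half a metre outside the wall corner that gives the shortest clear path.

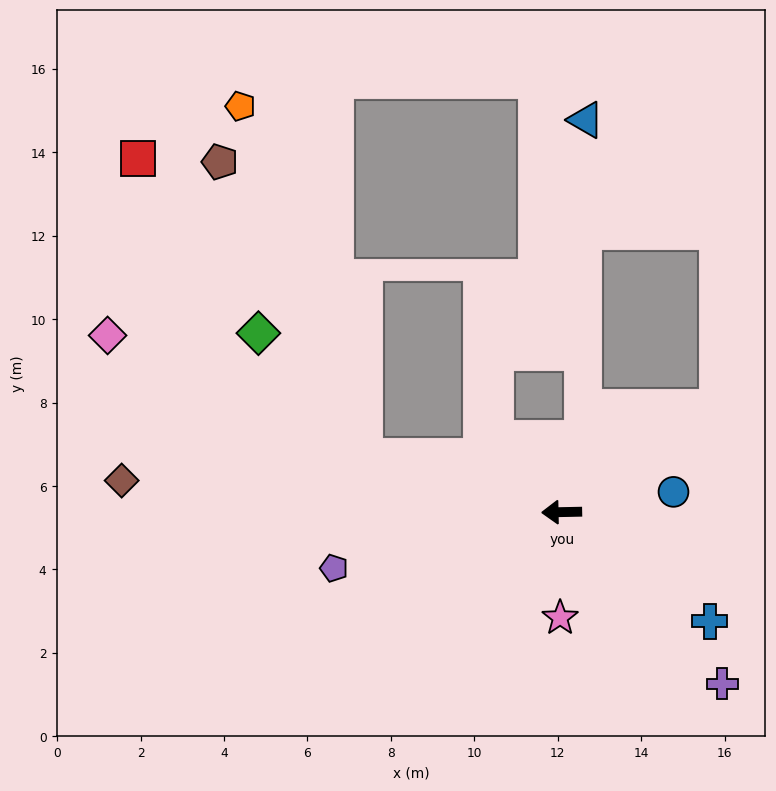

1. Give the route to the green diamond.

blocked — turn right 17°, forward 4.9 m, then turn right 33°, forward 3.9 m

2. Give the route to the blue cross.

turn left 142°, forward 4.4 m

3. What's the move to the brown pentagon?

blocked — turn right 17°, forward 4.9 m, then turn right 48°, forward 7.9 m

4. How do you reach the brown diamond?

turn right 5°, forward 10.6 m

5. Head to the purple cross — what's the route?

turn left 132°, forward 5.6 m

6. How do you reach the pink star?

turn left 88°, forward 2.5 m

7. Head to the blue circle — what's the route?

turn right 171°, forward 2.7 m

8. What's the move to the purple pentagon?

turn left 13°, forward 5.6 m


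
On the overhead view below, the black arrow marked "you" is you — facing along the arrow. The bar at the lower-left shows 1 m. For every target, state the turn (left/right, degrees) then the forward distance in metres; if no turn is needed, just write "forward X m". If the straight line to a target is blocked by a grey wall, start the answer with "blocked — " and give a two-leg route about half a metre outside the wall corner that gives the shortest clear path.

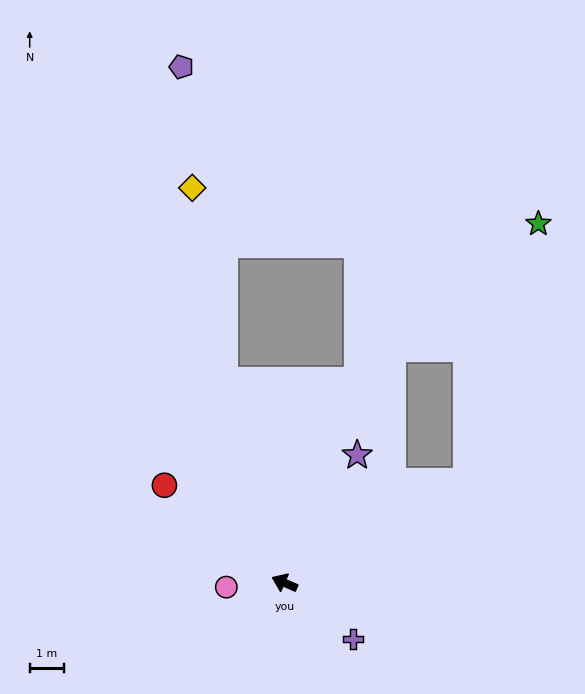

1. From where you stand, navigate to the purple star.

turn right 96°, forward 4.2 m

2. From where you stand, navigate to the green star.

blocked — turn right 128°, forward 6.0 m, then turn left 46°, forward 7.7 m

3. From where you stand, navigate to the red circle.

turn right 16°, forward 4.4 m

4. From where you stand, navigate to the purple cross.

turn left 164°, forward 2.5 m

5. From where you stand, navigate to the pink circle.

turn left 28°, forward 1.7 m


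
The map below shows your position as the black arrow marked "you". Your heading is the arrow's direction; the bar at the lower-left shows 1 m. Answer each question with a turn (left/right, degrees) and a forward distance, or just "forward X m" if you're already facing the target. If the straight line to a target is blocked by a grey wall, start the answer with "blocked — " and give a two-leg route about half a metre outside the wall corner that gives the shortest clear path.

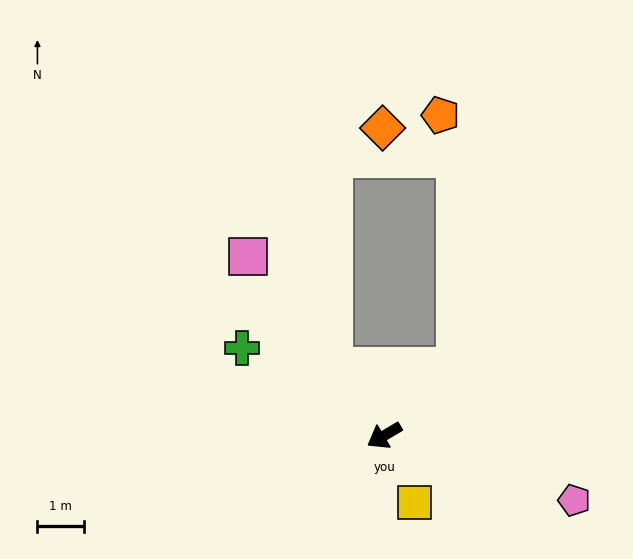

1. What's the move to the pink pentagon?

turn left 131°, forward 4.3 m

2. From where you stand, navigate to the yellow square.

turn left 84°, forward 1.6 m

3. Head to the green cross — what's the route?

turn right 62°, forward 3.6 m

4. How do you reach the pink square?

turn right 83°, forward 4.8 m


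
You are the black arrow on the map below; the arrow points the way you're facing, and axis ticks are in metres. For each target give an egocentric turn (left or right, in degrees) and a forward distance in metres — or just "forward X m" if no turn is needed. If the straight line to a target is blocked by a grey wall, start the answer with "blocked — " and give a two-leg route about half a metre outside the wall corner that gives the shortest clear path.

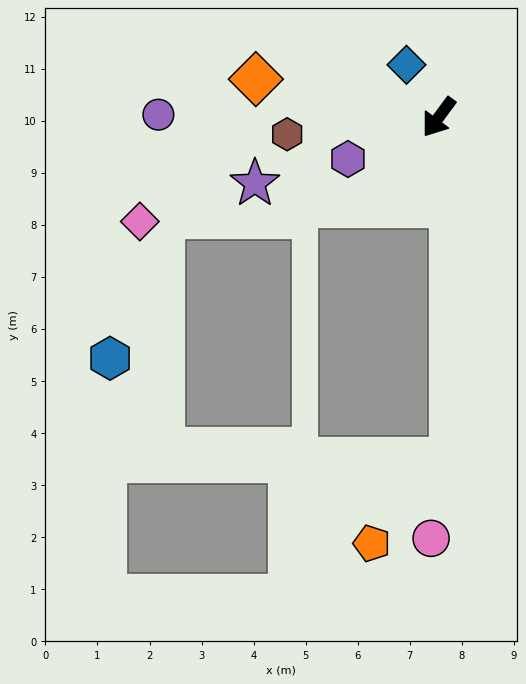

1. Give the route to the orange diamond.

turn right 65°, forward 3.6 m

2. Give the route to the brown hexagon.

turn right 47°, forward 2.9 m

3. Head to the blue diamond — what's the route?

turn right 112°, forward 1.2 m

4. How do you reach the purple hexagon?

turn right 29°, forward 1.9 m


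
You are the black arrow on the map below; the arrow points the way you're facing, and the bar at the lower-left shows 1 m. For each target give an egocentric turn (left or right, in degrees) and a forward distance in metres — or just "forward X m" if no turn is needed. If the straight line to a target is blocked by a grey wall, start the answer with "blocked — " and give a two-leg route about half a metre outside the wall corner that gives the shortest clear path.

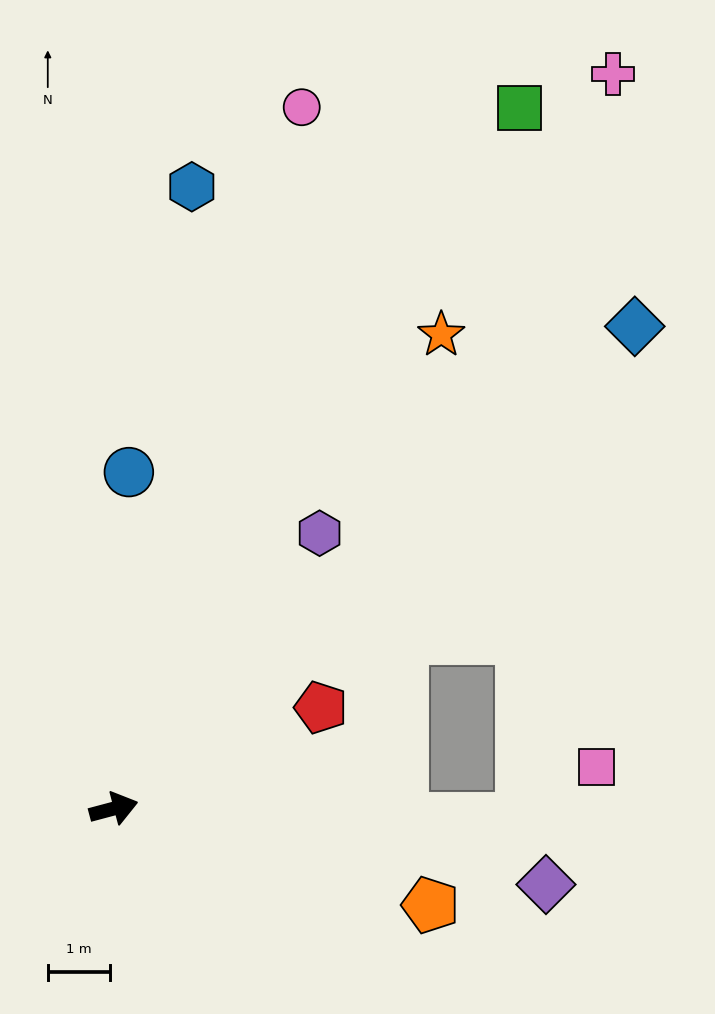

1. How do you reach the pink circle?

turn left 60°, forward 11.7 m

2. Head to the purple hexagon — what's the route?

turn left 38°, forward 5.5 m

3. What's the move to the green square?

turn left 45°, forward 13.1 m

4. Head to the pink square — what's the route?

blocked — turn right 16°, forward 6.6 m, then turn left 36°, forward 1.5 m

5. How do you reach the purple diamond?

turn right 25°, forward 7.1 m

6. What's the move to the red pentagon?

turn left 11°, forward 3.7 m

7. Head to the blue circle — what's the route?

turn left 73°, forward 5.4 m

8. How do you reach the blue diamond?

turn left 28°, forward 11.5 m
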